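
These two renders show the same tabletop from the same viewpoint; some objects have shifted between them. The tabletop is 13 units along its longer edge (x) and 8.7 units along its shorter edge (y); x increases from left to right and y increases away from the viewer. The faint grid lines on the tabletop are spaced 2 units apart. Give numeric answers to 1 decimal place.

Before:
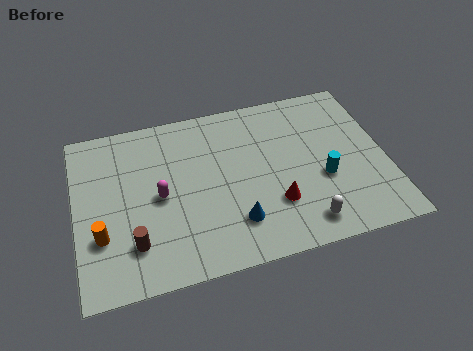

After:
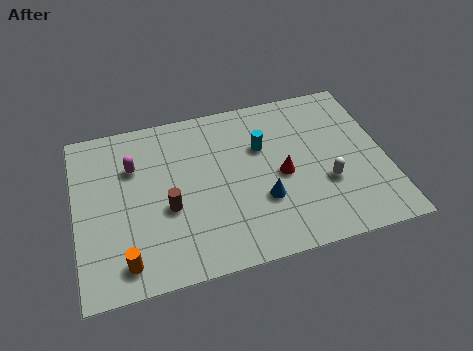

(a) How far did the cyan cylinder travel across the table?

3.3

The cyan cylinder was near (10.3, 3.4) before and (7.9, 5.7) after, so it travelled √(2.4² + 2.3²) ≈ 3.3 units.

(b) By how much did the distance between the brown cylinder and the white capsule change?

-0.4

Before: roughly 7.0 units apart; after: 6.6. That's 0.4 units closer together.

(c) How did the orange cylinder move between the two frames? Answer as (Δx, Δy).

(0.9, -1.5)

The orange cylinder was at about (1.0, 2.8) and moved to about (1.9, 1.3).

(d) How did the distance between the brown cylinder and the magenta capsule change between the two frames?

+0.4

They were about 2.4 units apart before and 2.8 after — 0.4 units further apart.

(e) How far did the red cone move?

1.5

The red cone moved from about (8.2, 2.6) to (8.6, 4.0), a distance of √(0.4² + 1.4²) ≈ 1.5.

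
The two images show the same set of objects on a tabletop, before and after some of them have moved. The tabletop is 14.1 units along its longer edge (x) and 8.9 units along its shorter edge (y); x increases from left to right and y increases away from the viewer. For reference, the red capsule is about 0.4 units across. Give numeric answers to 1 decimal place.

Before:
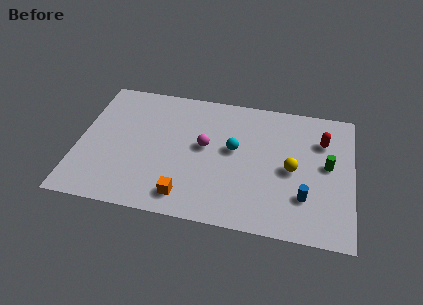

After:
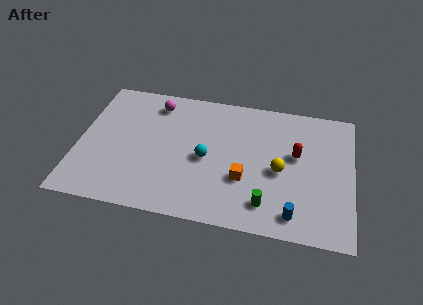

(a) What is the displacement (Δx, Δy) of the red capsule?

(-1.3, -1.2)

From the two frames, the red capsule sits at roughly (12.5, 6.4) before and (11.2, 5.2) after.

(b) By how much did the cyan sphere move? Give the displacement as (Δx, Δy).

(-1.4, -0.9)

The cyan sphere was at about (8.0, 5.0) and moved to about (6.6, 4.1).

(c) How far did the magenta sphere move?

3.7

The magenta sphere was near (6.5, 4.9) before and (3.8, 7.4) after, so it travelled √(2.7² + 2.5²) ≈ 3.7 units.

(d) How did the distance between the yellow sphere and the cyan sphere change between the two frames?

+0.7

They were about 3.1 units apart before and 3.8 after — 0.7 units further apart.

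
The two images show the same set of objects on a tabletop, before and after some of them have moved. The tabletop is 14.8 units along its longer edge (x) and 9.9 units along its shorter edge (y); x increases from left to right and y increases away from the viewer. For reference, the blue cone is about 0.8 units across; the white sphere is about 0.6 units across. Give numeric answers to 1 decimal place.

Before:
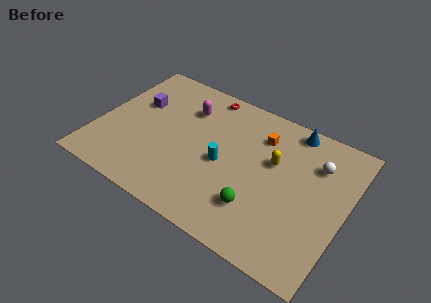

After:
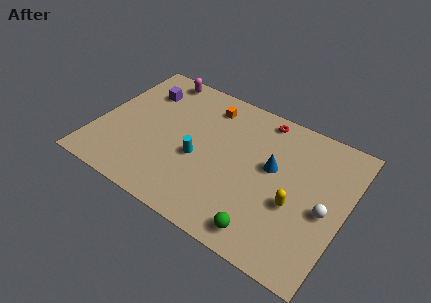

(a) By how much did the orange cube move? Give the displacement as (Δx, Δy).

(-3.3, 0.6)

From the two frames, the orange cube sits at roughly (9.4, 7.5) before and (6.1, 8.1) after.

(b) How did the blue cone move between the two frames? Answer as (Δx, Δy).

(-0.7, -3.2)

The blue cone was at about (11.1, 8.9) and moved to about (10.4, 5.7).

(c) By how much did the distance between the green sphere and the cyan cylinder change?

+2.2

Before: roughly 3.1 units apart; after: 5.3. That's 2.2 units further apart.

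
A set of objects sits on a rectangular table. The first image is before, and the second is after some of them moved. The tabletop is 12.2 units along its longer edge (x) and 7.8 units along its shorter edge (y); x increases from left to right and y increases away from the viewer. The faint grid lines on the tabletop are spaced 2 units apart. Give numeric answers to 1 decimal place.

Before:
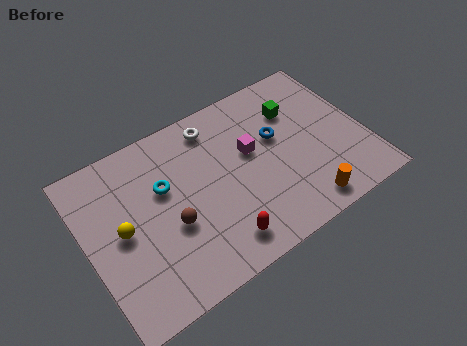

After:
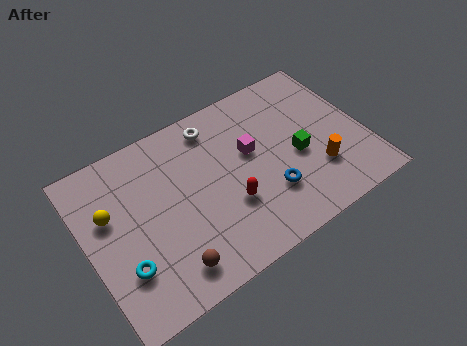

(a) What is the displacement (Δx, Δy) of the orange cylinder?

(0.9, 1.3)

From the two frames, the orange cylinder sits at roughly (9.0, 1.0) before and (9.9, 2.3) after.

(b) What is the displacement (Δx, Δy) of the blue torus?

(-0.8, -2.4)

The blue torus started near (8.5, 4.7) and ended near (7.7, 2.3).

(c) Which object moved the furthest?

the cyan torus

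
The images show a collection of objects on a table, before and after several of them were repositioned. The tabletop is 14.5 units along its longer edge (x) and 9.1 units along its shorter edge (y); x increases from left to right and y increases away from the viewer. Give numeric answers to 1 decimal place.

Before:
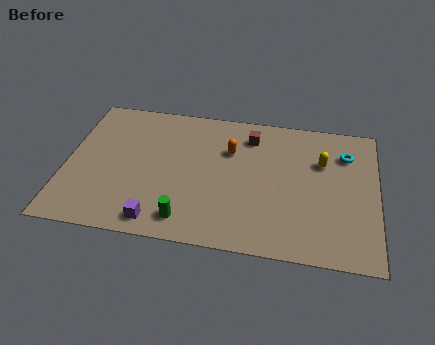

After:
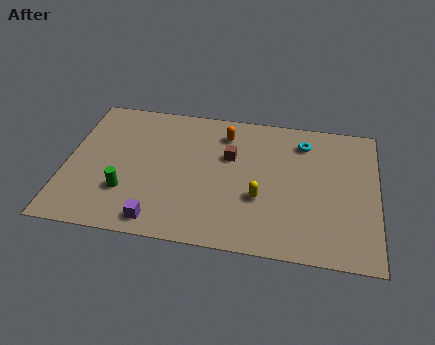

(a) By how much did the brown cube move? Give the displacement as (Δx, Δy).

(-0.9, -1.5)

The brown cube started near (8.5, 7.3) and ended near (7.6, 5.8).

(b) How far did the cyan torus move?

2.1

The cyan torus moved from about (13.0, 6.8) to (11.0, 7.3), a distance of √(2.0² + 0.5²) ≈ 2.1.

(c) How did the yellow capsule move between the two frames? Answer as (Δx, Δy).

(-2.8, -2.8)

The yellow capsule started near (11.9, 6.1) and ended near (9.1, 3.3).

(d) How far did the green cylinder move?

3.2

The green cylinder moved from about (5.8, 1.4) to (2.9, 2.7), a distance of √(2.9² + 1.3²) ≈ 3.2.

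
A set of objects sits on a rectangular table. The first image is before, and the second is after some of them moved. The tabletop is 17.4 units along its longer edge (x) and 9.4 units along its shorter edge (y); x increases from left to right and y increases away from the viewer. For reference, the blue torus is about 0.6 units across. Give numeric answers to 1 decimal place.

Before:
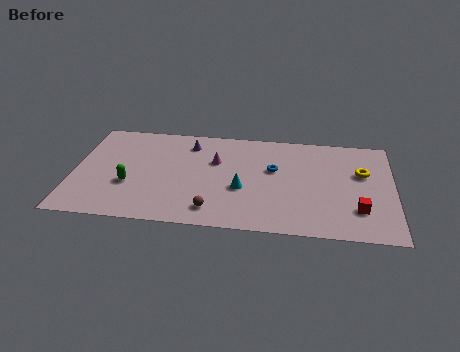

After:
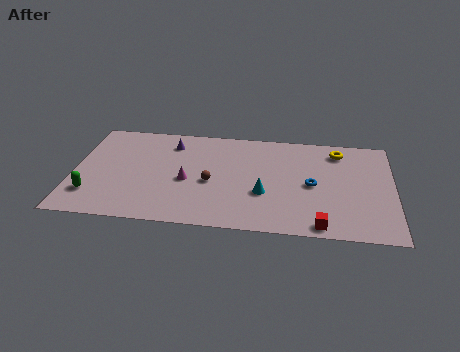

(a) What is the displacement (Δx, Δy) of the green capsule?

(-2.0, -1.1)

From the two frames, the green capsule sits at roughly (3.1, 3.4) before and (1.1, 2.3) after.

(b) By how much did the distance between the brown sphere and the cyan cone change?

+0.4

The distance was about 2.6 in the first image and 3.0 in the second, so they moved 0.4 units further apart.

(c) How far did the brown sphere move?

2.5

The brown sphere moved from about (7.7, 1.6) to (7.5, 4.1), a distance of √(0.2² + 2.5²) ≈ 2.5.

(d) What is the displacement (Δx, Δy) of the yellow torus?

(-1.3, 1.9)

The yellow torus was at about (15.7, 5.9) and moved to about (14.4, 7.8).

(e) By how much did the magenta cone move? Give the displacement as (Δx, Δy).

(-1.5, -2.0)

The magenta cone was at about (7.7, 6.1) and moved to about (6.2, 4.1).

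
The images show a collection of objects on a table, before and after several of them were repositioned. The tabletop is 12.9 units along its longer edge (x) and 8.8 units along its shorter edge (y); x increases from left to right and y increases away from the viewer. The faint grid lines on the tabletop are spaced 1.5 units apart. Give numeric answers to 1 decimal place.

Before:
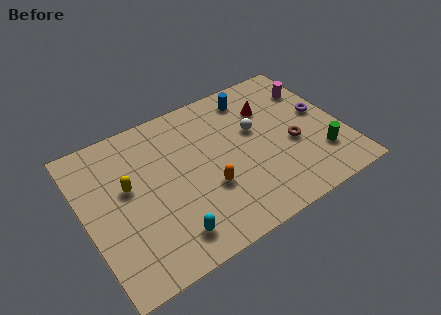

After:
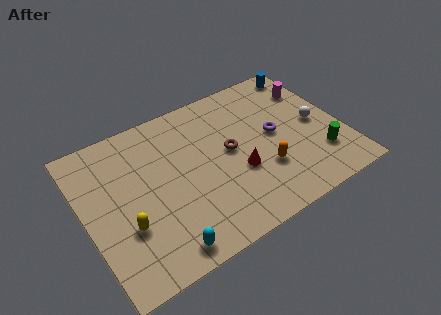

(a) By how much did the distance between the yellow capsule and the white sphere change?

+3.5

Before: roughly 6.5 units apart; after: 10.0. That's 3.5 units further apart.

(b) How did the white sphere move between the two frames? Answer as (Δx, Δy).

(3.0, -1.0)

The white sphere started near (8.7, 5.3) and ended near (11.7, 4.3).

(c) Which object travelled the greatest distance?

the red cone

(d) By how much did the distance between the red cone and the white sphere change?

+3.0

They were about 1.3 units apart before and 4.3 after — 3.0 units further apart.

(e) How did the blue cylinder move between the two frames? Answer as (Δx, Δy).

(3.0, 0.4)

The blue cylinder started near (8.9, 7.4) and ended near (11.9, 7.8).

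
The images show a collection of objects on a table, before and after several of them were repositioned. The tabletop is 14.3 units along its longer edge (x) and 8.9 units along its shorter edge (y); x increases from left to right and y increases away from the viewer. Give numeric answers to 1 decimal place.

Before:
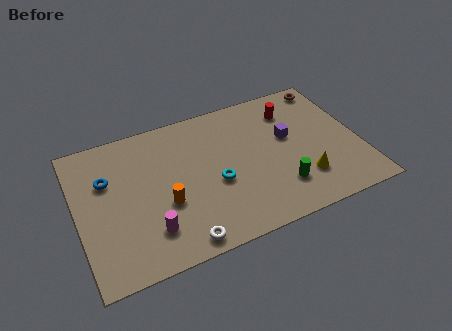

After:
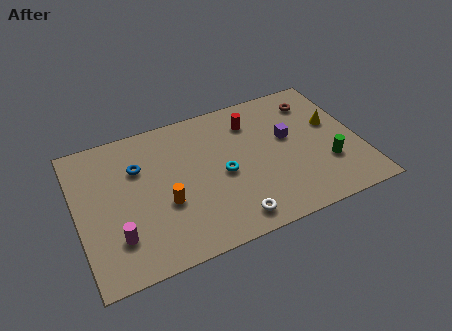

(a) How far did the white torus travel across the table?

2.6

From (4.8, 0.9) to (7.4, 1.2), the white torus covered √(2.6² + 0.3²) ≈ 2.6 units.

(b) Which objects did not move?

the orange cylinder and the purple cube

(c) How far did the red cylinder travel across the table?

2.1

The red cylinder was near (11.2, 6.9) before and (9.1, 6.9) after, so it travelled √(2.1² + 0.0²) ≈ 2.1 units.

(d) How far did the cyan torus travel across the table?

0.6

The cyan torus moved from about (6.9, 3.7) to (7.3, 4.1), a distance of √(0.4² + 0.4²) ≈ 0.6.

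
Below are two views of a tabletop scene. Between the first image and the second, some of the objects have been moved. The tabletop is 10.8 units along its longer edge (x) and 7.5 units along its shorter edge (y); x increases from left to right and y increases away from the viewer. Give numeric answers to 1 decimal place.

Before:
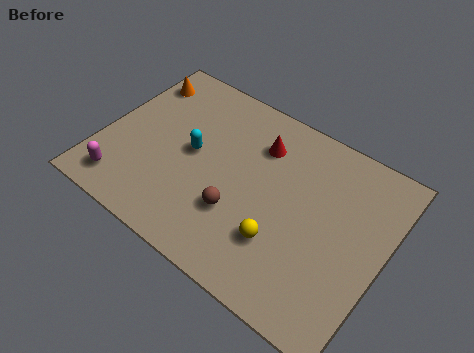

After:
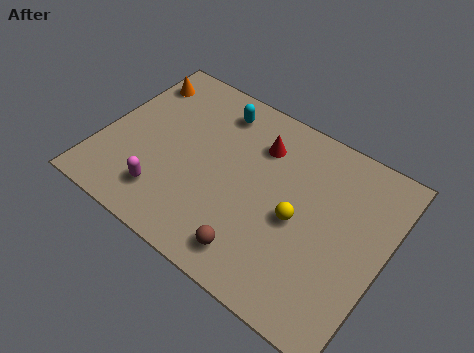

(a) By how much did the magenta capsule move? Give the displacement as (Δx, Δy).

(1.6, 0.4)

The magenta capsule started near (1.2, 1.2) and ended near (2.8, 1.6).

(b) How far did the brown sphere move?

1.5

The brown sphere moved from about (5.5, 2.4) to (6.4, 1.2), a distance of √(0.9² + 1.2²) ≈ 1.5.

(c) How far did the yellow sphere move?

1.3

From (7.2, 2.2) to (7.6, 3.4), the yellow sphere covered √(0.4² + 1.2²) ≈ 1.3 units.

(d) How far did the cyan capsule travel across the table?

2.4

The cyan capsule was near (3.4, 3.9) before and (3.9, 6.2) after, so it travelled √(0.5² + 2.3²) ≈ 2.4 units.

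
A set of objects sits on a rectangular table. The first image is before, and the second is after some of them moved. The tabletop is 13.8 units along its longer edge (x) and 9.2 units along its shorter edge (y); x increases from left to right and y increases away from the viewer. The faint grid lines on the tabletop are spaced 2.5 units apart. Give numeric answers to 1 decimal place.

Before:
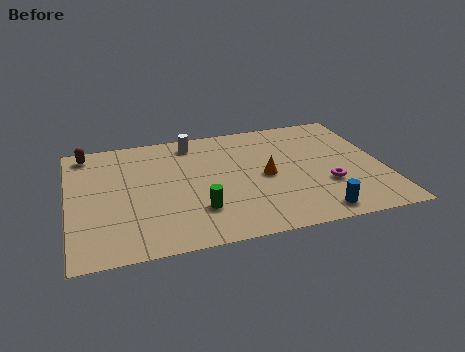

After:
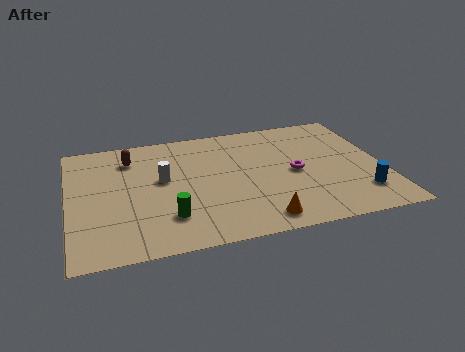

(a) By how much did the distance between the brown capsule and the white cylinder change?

-2.3

Before: roughly 4.7 units apart; after: 2.4. That's 2.3 units closer together.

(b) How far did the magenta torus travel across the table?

1.8

The magenta torus was near (11.2, 3.1) before and (9.9, 4.4) after, so it travelled √(1.3² + 1.3²) ≈ 1.8 units.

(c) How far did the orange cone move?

3.2

The orange cone moved from about (8.6, 4.4) to (8.1, 1.2), a distance of √(0.5² + 3.2²) ≈ 3.2.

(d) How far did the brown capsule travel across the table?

2.1

The brown capsule moved from about (0.9, 8.1) to (2.8, 7.2), a distance of √(1.9² + 0.9²) ≈ 2.1.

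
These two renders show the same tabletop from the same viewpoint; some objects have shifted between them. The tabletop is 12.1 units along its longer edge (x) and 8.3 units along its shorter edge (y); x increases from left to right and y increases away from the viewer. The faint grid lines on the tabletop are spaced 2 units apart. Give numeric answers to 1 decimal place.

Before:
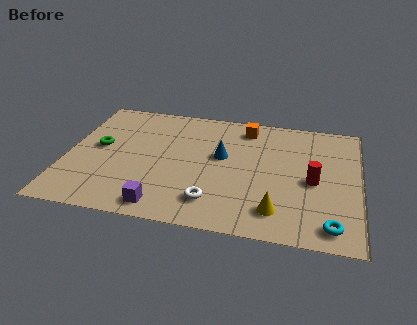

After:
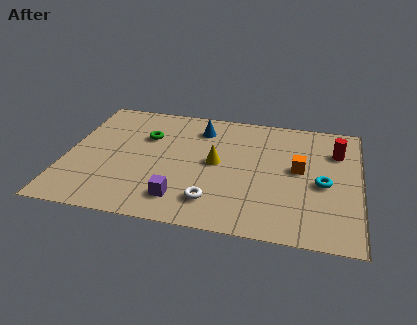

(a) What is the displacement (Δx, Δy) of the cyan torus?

(-0.4, 2.6)

The cyan torus started near (11.0, 1.1) and ended near (10.6, 3.7).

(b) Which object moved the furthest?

the yellow cone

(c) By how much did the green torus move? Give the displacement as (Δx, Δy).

(1.9, 1.1)

From the two frames, the green torus sits at roughly (1.3, 4.5) before and (3.2, 5.6) after.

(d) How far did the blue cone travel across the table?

2.1

From (6.4, 4.8) to (5.4, 6.6), the blue cone covered √(1.0² + 1.8²) ≈ 2.1 units.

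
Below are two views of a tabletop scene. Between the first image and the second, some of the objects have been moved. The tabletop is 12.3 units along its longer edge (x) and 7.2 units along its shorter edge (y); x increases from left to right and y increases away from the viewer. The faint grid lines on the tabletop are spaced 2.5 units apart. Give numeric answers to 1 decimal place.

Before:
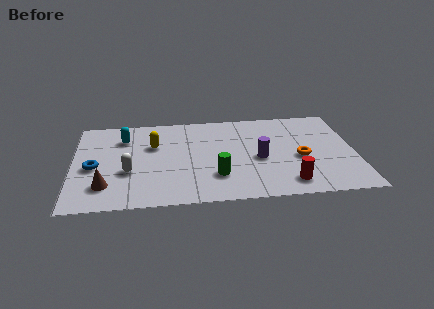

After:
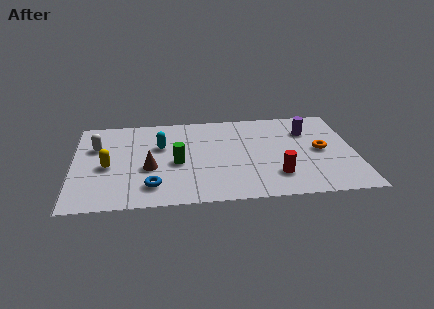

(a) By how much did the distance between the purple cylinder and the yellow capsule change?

+4.2

They were about 4.8 units apart before and 9.0 after — 4.2 units further apart.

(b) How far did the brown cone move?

2.2

From (1.4, 1.7) to (3.3, 2.9), the brown cone covered √(1.9² + 1.2²) ≈ 2.2 units.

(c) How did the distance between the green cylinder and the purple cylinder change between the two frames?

+3.9

The distance was about 2.2 in the first image and 6.1 in the second, so they moved 3.9 units further apart.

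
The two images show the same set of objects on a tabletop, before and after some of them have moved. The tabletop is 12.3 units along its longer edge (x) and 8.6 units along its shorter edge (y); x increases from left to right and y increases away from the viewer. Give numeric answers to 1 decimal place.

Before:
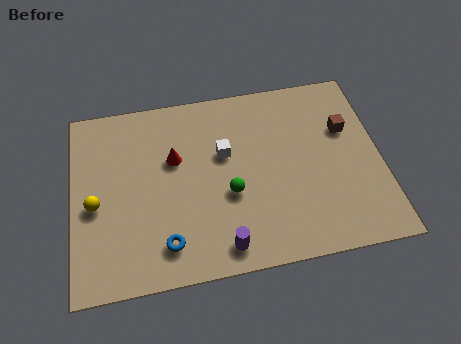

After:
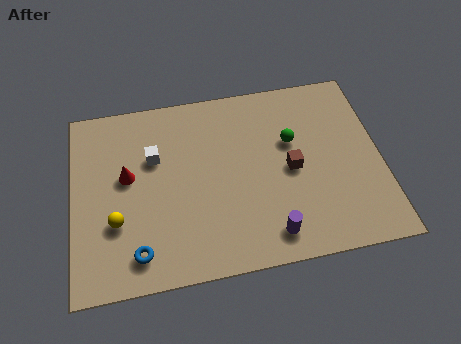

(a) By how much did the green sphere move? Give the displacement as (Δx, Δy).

(2.6, 2.0)

The green sphere was at about (6.2, 3.4) and moved to about (8.8, 5.4).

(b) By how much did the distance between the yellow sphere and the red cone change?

-1.5

Before: roughly 3.6 units apart; after: 2.1. That's 1.5 units closer together.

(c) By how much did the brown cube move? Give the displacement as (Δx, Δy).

(-2.3, -1.5)

The brown cube started near (11.0, 5.6) and ended near (8.7, 4.1).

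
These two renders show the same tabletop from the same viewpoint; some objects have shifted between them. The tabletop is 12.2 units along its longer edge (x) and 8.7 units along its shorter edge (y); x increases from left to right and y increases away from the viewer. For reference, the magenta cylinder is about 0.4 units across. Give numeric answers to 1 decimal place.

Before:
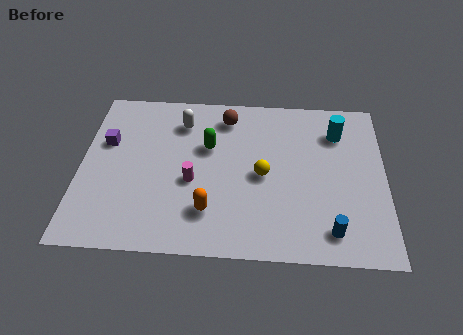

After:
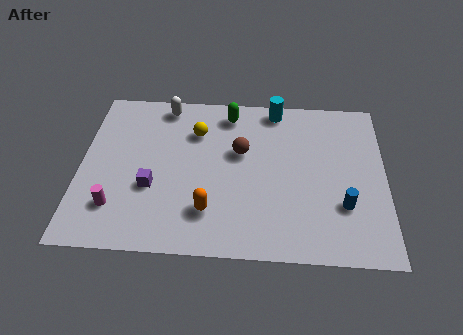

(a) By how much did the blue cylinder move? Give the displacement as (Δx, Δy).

(0.5, 1.3)

From the two frames, the blue cylinder sits at roughly (10.0, 1.4) before and (10.5, 2.7) after.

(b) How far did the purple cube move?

3.0

From (1.0, 5.5) to (2.9, 3.2), the purple cube covered √(1.9² + 2.3²) ≈ 3.0 units.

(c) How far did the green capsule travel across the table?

2.1

The green capsule moved from about (5.1, 5.5) to (5.9, 7.4), a distance of √(0.8² + 1.9²) ≈ 2.1.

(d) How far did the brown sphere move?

2.0

The brown sphere was near (5.8, 7.2) before and (6.4, 5.3) after, so it travelled √(0.6² + 1.9²) ≈ 2.0 units.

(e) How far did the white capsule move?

1.1

The white capsule moved from about (4.0, 6.8) to (3.3, 7.7), a distance of √(0.7² + 0.9²) ≈ 1.1.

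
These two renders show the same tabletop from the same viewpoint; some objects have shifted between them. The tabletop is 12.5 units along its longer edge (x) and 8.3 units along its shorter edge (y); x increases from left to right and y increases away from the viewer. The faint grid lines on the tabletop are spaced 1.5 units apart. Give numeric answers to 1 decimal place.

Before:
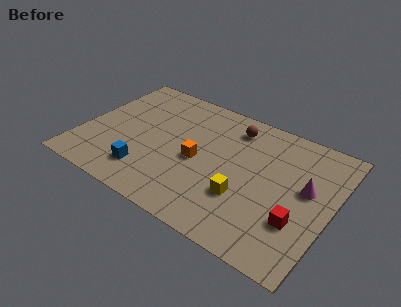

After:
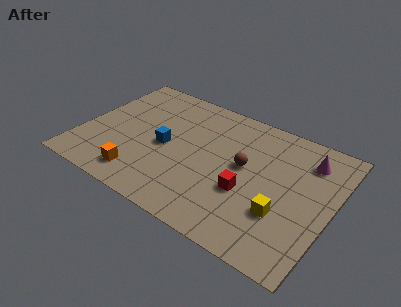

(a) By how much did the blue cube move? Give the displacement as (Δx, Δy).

(0.6, 2.1)

The blue cube started near (3.6, 1.8) and ended near (4.2, 3.9).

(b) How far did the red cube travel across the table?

2.6

From (11.1, 2.6) to (8.5, 3.1), the red cube covered √(2.6² + 0.5²) ≈ 2.6 units.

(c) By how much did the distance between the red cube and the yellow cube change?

-0.9

Before: roughly 2.7 units apart; after: 1.8. That's 0.9 units closer together.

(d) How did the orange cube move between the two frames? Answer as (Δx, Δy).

(-2.5, -2.4)

The orange cube started near (5.9, 3.8) and ended near (3.4, 1.4).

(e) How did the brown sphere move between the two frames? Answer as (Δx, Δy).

(0.9, -2.2)

The brown sphere started near (7.2, 6.8) and ended near (8.1, 4.6).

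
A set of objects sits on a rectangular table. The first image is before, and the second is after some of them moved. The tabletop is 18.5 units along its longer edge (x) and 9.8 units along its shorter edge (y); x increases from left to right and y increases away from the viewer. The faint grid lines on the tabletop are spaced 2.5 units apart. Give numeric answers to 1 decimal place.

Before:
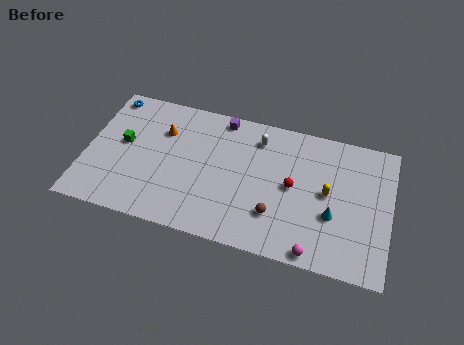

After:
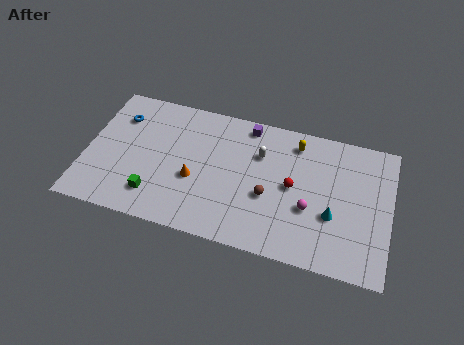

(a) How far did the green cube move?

4.0

The green cube moved from about (2.2, 5.4) to (4.4, 2.1), a distance of √(2.2² + 3.3²) ≈ 4.0.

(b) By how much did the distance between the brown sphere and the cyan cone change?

+0.4

The distance was about 3.5 in the first image and 3.9 in the second, so they moved 0.4 units further apart.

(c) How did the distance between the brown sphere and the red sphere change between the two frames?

-0.7

The distance was about 2.5 in the first image and 1.8 in the second, so they moved 0.7 units closer together.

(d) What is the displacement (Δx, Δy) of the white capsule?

(0.2, -1.1)

The white capsule started near (10.3, 7.9) and ended near (10.5, 6.8).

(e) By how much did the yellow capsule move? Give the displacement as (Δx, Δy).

(-2.1, 3.1)

From the two frames, the yellow capsule sits at roughly (14.7, 5.1) before and (12.6, 8.2) after.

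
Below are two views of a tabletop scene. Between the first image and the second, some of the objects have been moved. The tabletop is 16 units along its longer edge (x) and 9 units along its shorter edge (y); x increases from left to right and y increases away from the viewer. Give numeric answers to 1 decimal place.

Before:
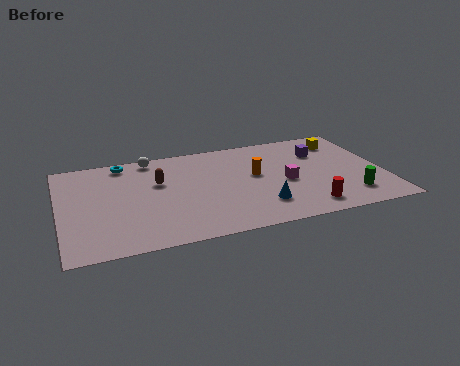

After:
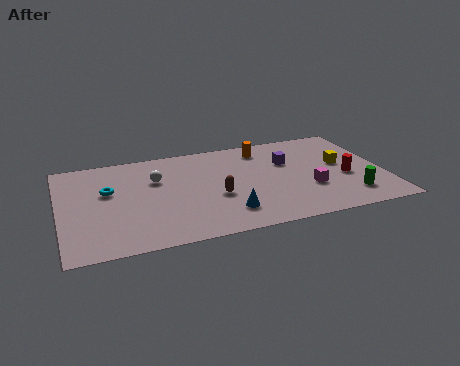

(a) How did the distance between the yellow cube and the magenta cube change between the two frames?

-1.9

They were about 4.5 units apart before and 2.6 after — 1.9 units closer together.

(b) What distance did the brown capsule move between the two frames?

3.4

The brown capsule was near (4.9, 5.7) before and (7.6, 3.6) after, so it travelled √(2.7² + 2.1²) ≈ 3.4 units.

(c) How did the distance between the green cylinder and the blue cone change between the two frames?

+1.7

Before: roughly 4.4 units apart; after: 6.1. That's 1.7 units further apart.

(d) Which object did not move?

the green cylinder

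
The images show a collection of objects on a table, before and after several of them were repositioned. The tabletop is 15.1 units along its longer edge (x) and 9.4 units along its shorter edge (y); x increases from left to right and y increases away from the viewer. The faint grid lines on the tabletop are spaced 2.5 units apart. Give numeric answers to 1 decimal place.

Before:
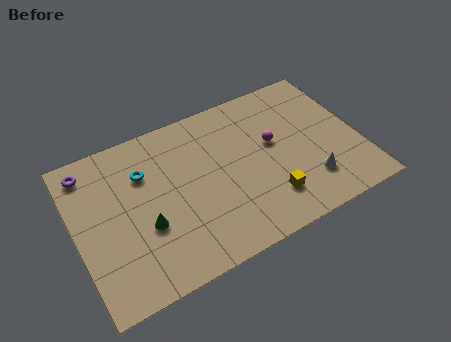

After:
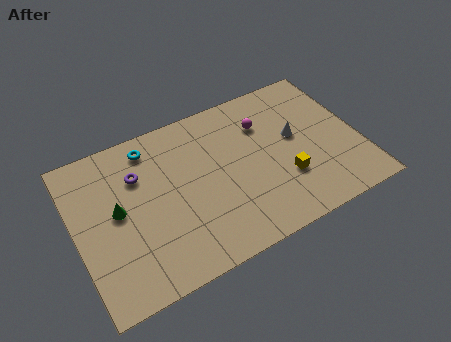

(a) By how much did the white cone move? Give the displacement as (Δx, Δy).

(-0.3, 3.0)

From the two frames, the white cone sits at roughly (12.1, 2.3) before and (11.8, 5.3) after.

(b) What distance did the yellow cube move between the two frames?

1.3

From (9.9, 2.2) to (10.9, 3.0), the yellow cube covered √(1.0² + 0.8²) ≈ 1.3 units.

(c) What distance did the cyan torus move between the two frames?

1.5

The cyan torus moved from about (3.8, 6.6) to (4.3, 8.0), a distance of √(0.5² + 1.4²) ≈ 1.5.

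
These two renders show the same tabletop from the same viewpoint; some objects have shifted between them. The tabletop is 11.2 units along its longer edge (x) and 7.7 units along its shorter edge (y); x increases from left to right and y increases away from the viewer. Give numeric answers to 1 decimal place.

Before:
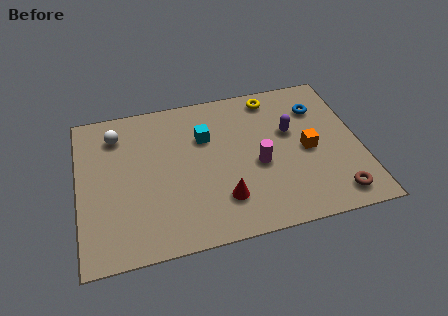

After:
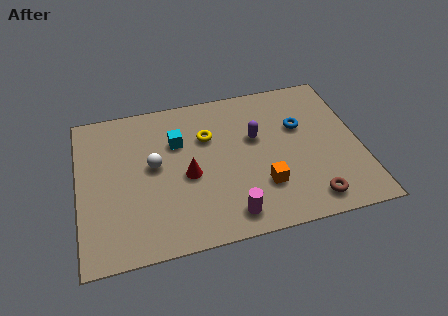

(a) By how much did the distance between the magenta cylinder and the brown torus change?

-0.4

The distance was about 3.6 in the first image and 3.2 in the second, so they moved 0.4 units closer together.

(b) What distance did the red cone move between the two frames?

2.0

The red cone moved from about (5.6, 1.9) to (4.3, 3.4), a distance of √(1.3² + 1.5²) ≈ 2.0.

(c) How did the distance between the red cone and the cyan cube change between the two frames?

-1.5

They were about 3.3 units apart before and 1.8 after — 1.5 units closer together.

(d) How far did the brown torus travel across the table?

1.0

The brown torus moved from about (10.0, 1.1) to (9.0, 1.1), a distance of √(1.0² + 0.0²) ≈ 1.0.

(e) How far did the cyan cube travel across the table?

1.1

The cyan cube moved from about (5.1, 5.2) to (4.0, 5.2), a distance of √(1.1² + 0.0²) ≈ 1.1.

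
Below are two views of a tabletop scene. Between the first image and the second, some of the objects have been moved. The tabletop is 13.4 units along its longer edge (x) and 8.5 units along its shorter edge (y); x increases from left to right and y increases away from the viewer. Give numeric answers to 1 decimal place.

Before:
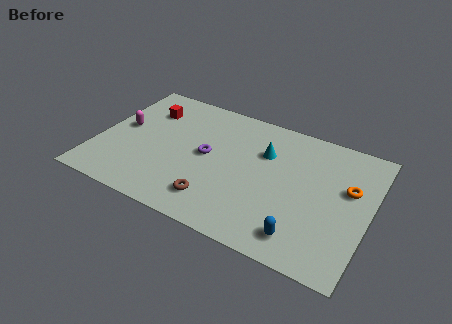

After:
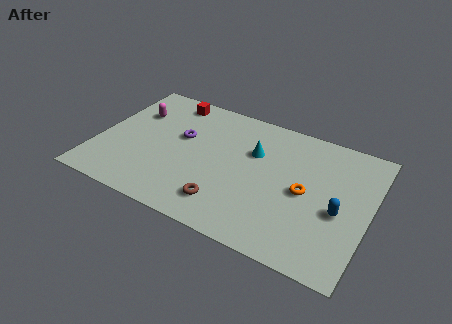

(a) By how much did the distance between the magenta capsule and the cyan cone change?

-1.0

They were about 7.1 units apart before and 6.1 after — 1.0 units closer together.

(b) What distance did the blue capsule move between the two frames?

2.7

The blue capsule moved from about (10.5, 1.4) to (12.0, 3.6), a distance of √(1.5² + 2.2²) ≈ 2.7.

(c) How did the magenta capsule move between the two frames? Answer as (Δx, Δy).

(0.4, 1.3)

The magenta capsule was at about (1.1, 4.6) and moved to about (1.5, 5.9).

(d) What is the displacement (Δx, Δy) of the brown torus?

(0.5, 0.0)

The brown torus started near (6.2, 1.7) and ended near (6.7, 1.7).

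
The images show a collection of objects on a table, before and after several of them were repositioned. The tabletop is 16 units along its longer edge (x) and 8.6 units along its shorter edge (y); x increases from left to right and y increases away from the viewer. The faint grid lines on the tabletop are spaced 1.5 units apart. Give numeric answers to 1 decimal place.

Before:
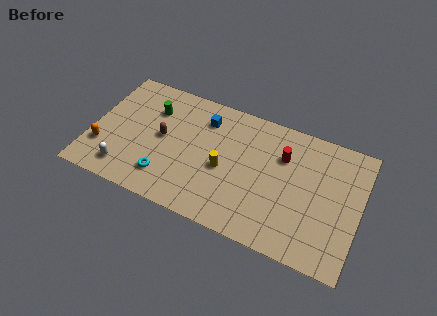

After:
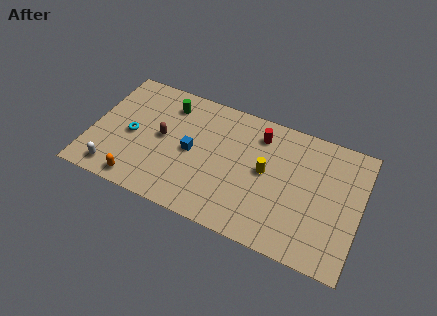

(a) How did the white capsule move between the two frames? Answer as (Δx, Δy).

(-0.6, -0.3)

The white capsule was at about (2.3, 1.5) and moved to about (1.7, 1.2).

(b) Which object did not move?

the brown capsule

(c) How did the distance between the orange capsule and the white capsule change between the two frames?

-0.3

Before: roughly 1.8 units apart; after: 1.5. That's 0.3 units closer together.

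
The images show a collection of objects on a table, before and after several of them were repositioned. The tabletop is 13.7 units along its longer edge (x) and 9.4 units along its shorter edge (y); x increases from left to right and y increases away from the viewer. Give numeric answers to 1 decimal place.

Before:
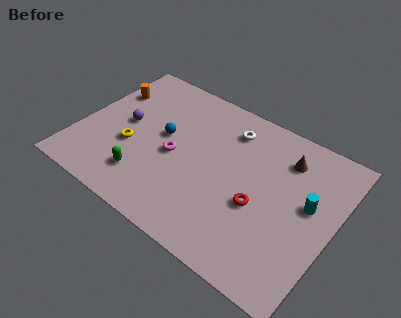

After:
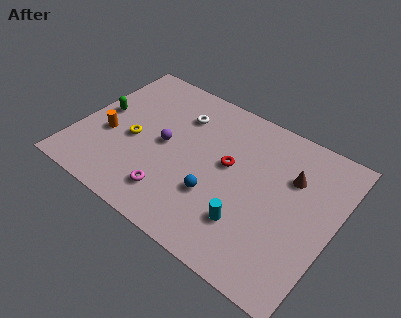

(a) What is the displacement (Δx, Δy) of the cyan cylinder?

(-2.7, -2.8)

From the two frames, the cyan cylinder sits at roughly (12.3, 5.3) before and (9.6, 2.5) after.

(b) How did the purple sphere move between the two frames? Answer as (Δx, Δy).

(2.3, -0.2)

The purple sphere was at about (2.3, 4.9) and moved to about (4.6, 4.7).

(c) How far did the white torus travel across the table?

2.6

The white torus was near (7.6, 7.5) before and (5.0, 7.0) after, so it travelled √(2.6² + 0.5²) ≈ 2.6 units.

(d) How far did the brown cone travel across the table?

1.0

The brown cone moved from about (10.7, 7.3) to (11.2, 6.4), a distance of √(0.5² + 0.9²) ≈ 1.0.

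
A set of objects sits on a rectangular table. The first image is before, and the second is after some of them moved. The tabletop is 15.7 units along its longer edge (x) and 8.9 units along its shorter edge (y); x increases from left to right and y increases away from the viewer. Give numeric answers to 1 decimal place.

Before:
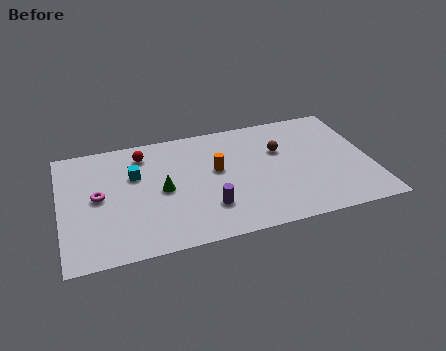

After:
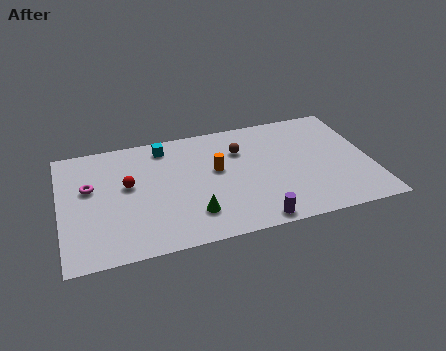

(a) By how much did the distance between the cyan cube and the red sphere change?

+1.6

They were about 1.6 units apart before and 3.2 after — 1.6 units further apart.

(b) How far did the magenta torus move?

0.9

The magenta torus was near (1.9, 4.6) before and (1.5, 5.4) after, so it travelled √(0.4² + 0.8²) ≈ 0.9 units.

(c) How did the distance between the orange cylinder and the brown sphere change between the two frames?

-1.6

The distance was about 3.4 in the first image and 1.8 in the second, so they moved 1.6 units closer together.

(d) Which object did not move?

the orange cylinder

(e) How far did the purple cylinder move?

2.7

From (7.3, 2.4) to (9.5, 0.8), the purple cylinder covered √(2.2² + 1.6²) ≈ 2.7 units.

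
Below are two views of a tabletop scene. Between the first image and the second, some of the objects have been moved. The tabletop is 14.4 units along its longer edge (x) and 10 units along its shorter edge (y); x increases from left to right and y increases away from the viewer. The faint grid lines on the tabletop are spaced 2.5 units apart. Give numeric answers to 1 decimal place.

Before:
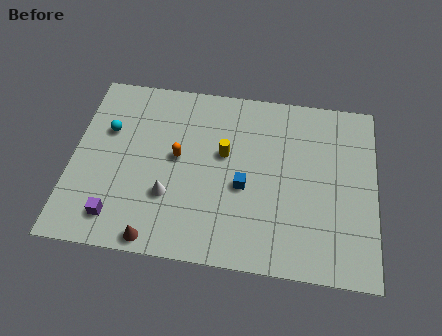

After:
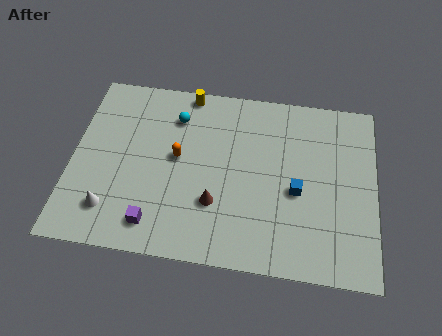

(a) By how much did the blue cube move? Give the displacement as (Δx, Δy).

(2.5, 0.1)

The blue cube was at about (8.2, 4.2) and moved to about (10.7, 4.3).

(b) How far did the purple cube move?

1.8

The purple cube was near (2.3, 1.7) before and (4.1, 1.6) after, so it travelled √(1.8² + 0.1²) ≈ 1.8 units.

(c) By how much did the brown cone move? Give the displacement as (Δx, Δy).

(2.7, 2.3)

The brown cone was at about (4.2, 0.8) and moved to about (6.9, 3.1).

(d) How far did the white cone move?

2.9

The white cone moved from about (4.7, 3.2) to (2.0, 2.1), a distance of √(2.7² + 1.1²) ≈ 2.9.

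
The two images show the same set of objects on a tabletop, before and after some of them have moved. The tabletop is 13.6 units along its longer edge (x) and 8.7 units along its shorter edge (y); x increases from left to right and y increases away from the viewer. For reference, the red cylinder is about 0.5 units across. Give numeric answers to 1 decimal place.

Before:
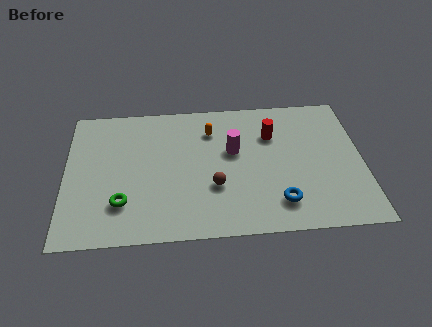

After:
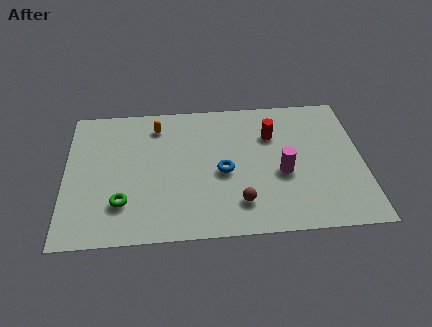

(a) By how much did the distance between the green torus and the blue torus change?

-2.2

Before: roughly 7.1 units apart; after: 4.9. That's 2.2 units closer together.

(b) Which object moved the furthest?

the blue torus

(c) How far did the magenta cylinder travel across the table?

2.7

The magenta cylinder moved from about (7.7, 5.2) to (9.9, 3.6), a distance of √(2.2² + 1.6²) ≈ 2.7.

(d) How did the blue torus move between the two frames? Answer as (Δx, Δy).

(-2.5, 2.1)

The blue torus started near (9.7, 1.8) and ended near (7.2, 3.9).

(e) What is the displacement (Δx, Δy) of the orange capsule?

(-2.5, 0.5)

From the two frames, the orange capsule sits at roughly (6.7, 6.6) before and (4.2, 7.1) after.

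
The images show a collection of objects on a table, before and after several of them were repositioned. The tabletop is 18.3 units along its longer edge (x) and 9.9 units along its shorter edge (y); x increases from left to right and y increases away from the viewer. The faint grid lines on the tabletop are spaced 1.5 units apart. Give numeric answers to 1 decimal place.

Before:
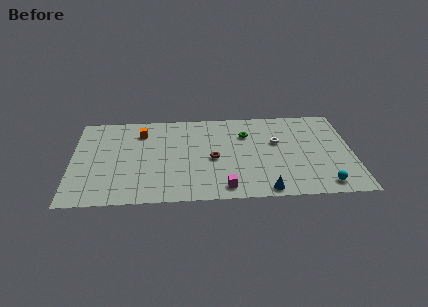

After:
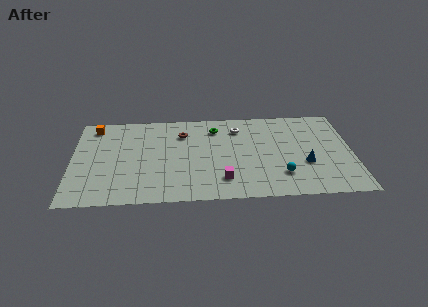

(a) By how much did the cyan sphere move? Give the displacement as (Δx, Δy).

(-2.7, 1.2)

From the two frames, the cyan sphere sits at roughly (16.3, 1.3) before and (13.6, 2.5) after.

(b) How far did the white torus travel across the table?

3.0

The white torus was near (13.4, 6.1) before and (10.9, 7.8) after, so it travelled √(2.5² + 1.7²) ≈ 3.0 units.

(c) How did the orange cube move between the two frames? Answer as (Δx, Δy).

(-3.1, 0.8)

From the two frames, the orange cube sits at roughly (4.5, 7.7) before and (1.4, 8.5) after.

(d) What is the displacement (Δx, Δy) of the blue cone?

(2.7, 2.7)

From the two frames, the blue cone sits at roughly (12.5, 0.9) before and (15.2, 3.6) after.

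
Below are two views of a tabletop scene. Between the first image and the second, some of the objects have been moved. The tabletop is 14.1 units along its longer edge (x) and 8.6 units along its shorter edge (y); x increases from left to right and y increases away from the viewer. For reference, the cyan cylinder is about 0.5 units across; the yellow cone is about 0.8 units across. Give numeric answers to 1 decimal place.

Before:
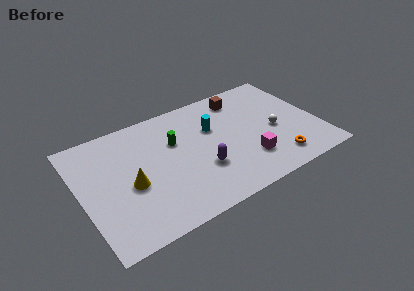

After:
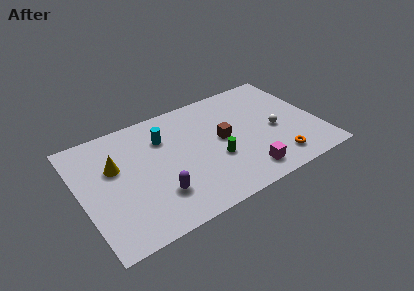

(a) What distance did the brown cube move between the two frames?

3.1

From (10.0, 7.2) to (8.4, 4.5), the brown cube covered √(1.6² + 2.7²) ≈ 3.1 units.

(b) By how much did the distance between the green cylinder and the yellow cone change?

+2.6

The distance was about 3.5 in the first image and 6.1 in the second, so they moved 2.6 units further apart.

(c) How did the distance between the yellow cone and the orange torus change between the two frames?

+1.2

The distance was about 8.7 in the first image and 9.9 in the second, so they moved 1.2 units further apart.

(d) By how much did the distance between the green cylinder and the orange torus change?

-3.1

They were about 6.9 units apart before and 3.8 after — 3.1 units closer together.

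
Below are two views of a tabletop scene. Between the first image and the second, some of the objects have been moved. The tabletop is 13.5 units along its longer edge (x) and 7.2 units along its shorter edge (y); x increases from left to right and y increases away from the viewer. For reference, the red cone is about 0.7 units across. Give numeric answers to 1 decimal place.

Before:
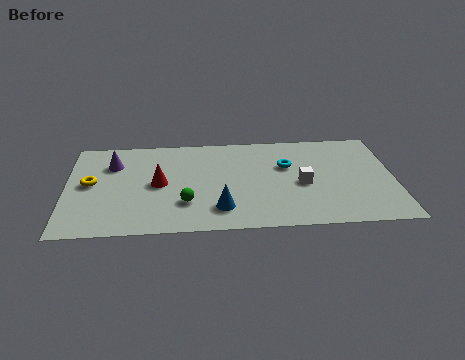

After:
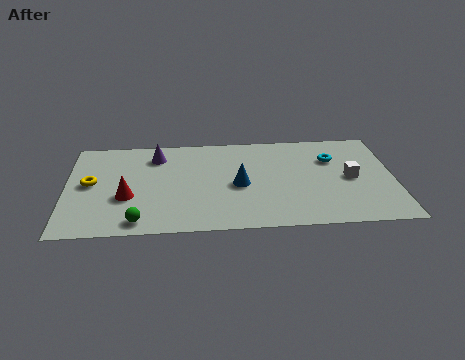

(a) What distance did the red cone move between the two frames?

1.6

The red cone moved from about (3.8, 3.6) to (2.5, 2.7), a distance of √(1.3² + 0.9²) ≈ 1.6.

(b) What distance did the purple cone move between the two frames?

1.9

From (1.9, 5.2) to (3.7, 5.7), the purple cone covered √(1.8² + 0.5²) ≈ 1.9 units.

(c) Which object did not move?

the yellow torus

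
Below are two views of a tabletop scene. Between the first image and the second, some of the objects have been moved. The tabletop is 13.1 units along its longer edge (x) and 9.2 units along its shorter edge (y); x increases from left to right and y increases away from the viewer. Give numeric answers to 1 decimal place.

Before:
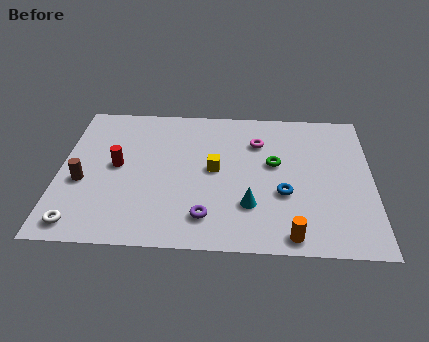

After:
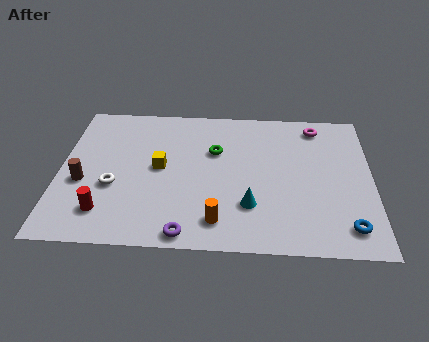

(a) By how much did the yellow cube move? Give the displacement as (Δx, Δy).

(-2.3, 0.0)

From the two frames, the yellow cube sits at roughly (6.5, 4.8) before and (4.2, 4.8) after.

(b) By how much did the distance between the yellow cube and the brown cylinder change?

-2.2

The distance was about 5.6 in the first image and 3.4 in the second, so they moved 2.2 units closer together.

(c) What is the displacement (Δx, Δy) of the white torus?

(1.3, 2.4)

The white torus started near (1.0, 1.1) and ended near (2.3, 3.5).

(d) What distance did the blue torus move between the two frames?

3.2

From (9.4, 3.4) to (12.0, 1.5), the blue torus covered √(2.6² + 1.9²) ≈ 3.2 units.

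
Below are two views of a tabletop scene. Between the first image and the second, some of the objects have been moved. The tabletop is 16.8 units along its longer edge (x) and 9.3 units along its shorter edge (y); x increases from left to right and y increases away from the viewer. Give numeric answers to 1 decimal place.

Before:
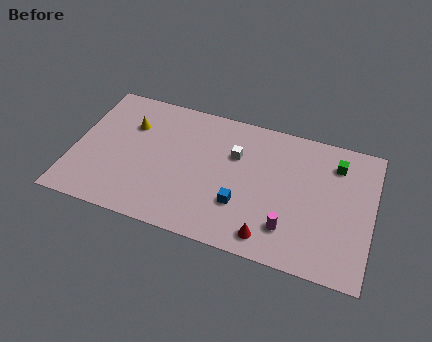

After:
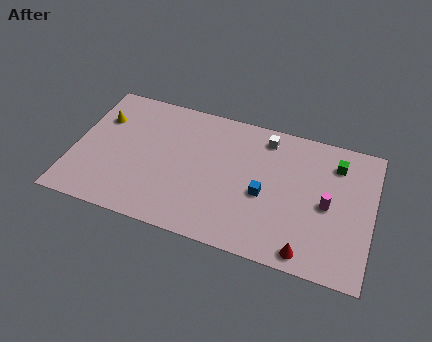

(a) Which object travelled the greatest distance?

the magenta cylinder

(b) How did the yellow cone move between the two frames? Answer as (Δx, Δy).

(-1.7, 0.0)

From the two frames, the yellow cone sits at roughly (3.0, 6.5) before and (1.3, 6.5) after.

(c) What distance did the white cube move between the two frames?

2.3

The white cube was near (9.0, 6.2) before and (10.6, 7.9) after, so it travelled √(1.6² + 1.7²) ≈ 2.3 units.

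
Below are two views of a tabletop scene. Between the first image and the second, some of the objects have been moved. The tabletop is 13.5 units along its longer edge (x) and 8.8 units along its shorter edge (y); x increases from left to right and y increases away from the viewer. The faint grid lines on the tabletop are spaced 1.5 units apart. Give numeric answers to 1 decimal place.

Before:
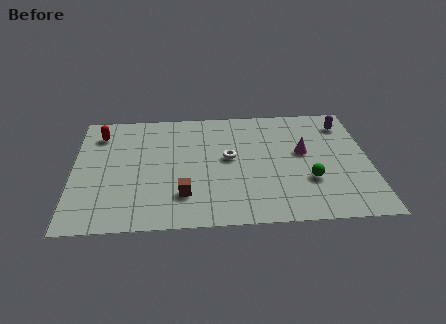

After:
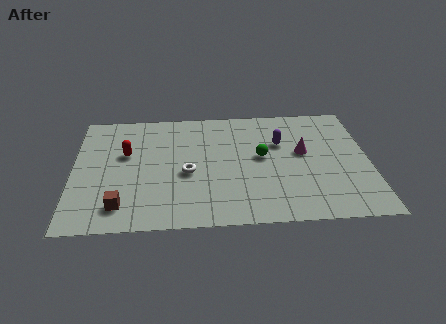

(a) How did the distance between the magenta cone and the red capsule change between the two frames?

-1.4

They were about 9.5 units apart before and 8.1 after — 1.4 units closer together.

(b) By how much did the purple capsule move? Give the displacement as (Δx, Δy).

(-3.0, -1.3)

The purple capsule was at about (12.5, 7.1) and moved to about (9.5, 5.8).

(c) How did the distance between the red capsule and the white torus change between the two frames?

-3.1

The distance was about 6.3 in the first image and 3.2 in the second, so they moved 3.1 units closer together.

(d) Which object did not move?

the magenta cone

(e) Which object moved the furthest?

the purple capsule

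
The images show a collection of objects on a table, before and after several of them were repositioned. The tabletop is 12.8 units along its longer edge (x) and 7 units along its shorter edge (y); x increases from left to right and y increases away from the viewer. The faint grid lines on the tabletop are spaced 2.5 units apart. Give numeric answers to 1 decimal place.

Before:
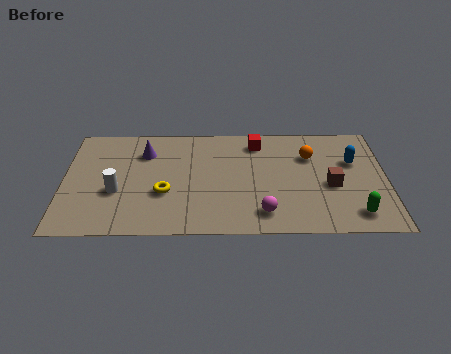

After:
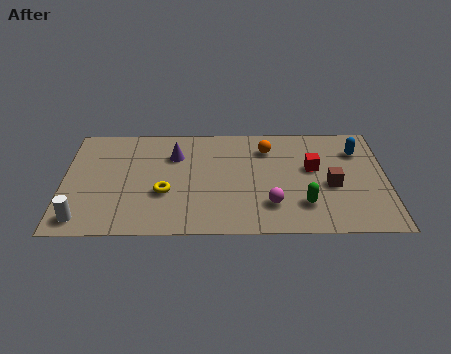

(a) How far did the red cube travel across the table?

2.8

The red cube moved from about (7.7, 5.8) to (9.9, 4.1), a distance of √(2.2² + 1.7²) ≈ 2.8.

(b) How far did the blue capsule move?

0.7

The blue capsule was near (11.5, 4.5) before and (11.7, 5.2) after, so it travelled √(0.2² + 0.7²) ≈ 0.7 units.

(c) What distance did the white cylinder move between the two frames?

2.1

The white cylinder moved from about (2.1, 2.7) to (0.8, 1.0), a distance of √(1.3² + 1.7²) ≈ 2.1.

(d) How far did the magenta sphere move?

0.6

The magenta sphere moved from about (7.9, 1.3) to (8.2, 1.8), a distance of √(0.3² + 0.5²) ≈ 0.6.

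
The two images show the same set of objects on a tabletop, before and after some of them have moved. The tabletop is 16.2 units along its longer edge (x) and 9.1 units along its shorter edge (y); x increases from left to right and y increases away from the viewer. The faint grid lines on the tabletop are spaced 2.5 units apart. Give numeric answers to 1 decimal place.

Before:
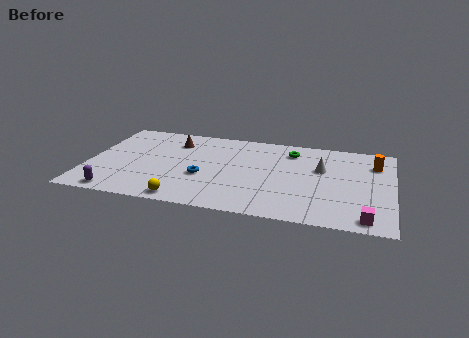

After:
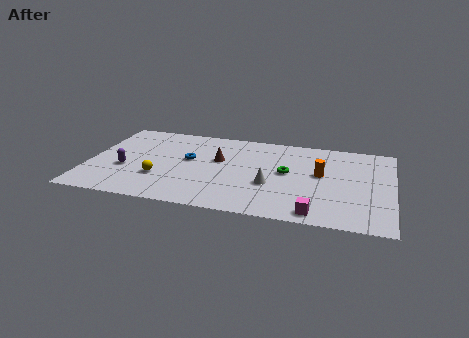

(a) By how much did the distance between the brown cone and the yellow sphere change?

-2.2

Before: roughly 6.2 units apart; after: 4.0. That's 2.2 units closer together.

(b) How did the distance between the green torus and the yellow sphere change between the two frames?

-1.3

Before: roughly 8.3 units apart; after: 7.0. That's 1.3 units closer together.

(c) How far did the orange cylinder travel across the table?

3.3

The orange cylinder was near (15.2, 6.8) before and (12.4, 5.1) after, so it travelled √(2.8² + 1.7²) ≈ 3.3 units.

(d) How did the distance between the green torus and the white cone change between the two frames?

-0.6

They were about 2.3 units apart before and 1.7 after — 0.6 units closer together.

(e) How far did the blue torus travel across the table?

1.9

The blue torus moved from about (6.2, 3.5) to (5.3, 5.2), a distance of √(0.9² + 1.7²) ≈ 1.9.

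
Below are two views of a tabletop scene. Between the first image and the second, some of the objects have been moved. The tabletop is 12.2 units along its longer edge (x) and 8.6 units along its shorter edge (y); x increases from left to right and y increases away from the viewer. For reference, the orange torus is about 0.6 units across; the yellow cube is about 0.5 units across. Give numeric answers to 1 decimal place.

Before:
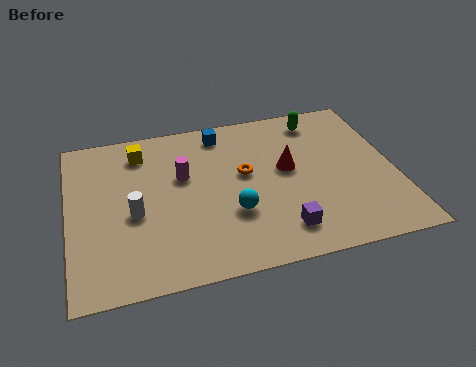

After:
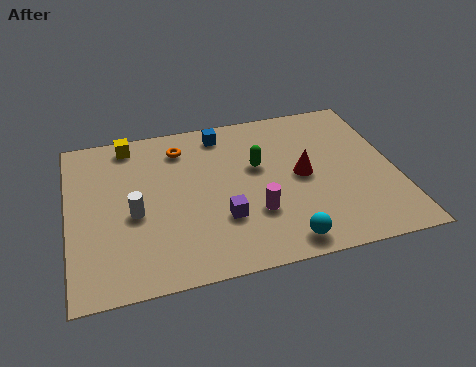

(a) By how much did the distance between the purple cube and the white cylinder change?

-2.3

They were about 5.7 units apart before and 3.4 after — 2.3 units closer together.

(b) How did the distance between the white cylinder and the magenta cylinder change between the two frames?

+2.0

They were about 2.5 units apart before and 4.5 after — 2.0 units further apart.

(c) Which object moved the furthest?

the magenta cylinder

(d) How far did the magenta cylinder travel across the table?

3.6

The magenta cylinder moved from about (4.3, 5.3) to (6.8, 2.7), a distance of √(2.5² + 2.6²) ≈ 3.6.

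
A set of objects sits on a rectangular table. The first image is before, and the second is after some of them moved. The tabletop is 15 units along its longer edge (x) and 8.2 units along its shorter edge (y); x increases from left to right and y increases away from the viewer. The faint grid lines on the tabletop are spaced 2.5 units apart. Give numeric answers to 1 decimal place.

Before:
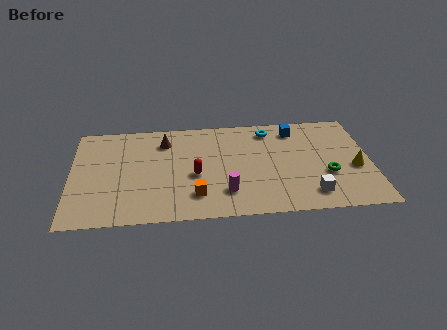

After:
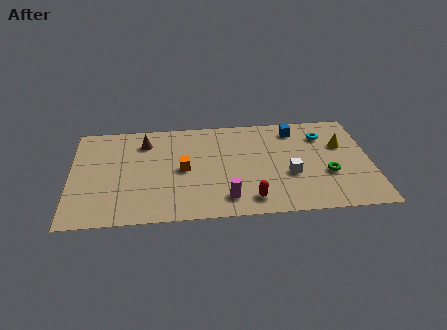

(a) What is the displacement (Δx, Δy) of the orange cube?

(-0.6, 2.1)

From the two frames, the orange cube sits at roughly (6.2, 1.9) before and (5.6, 4.0) after.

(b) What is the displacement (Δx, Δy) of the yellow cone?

(-0.6, 1.9)

The yellow cone started near (14.2, 3.4) and ended near (13.6, 5.3).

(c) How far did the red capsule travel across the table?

3.5

From (6.2, 3.5) to (8.9, 1.3), the red capsule covered √(2.7² + 2.2²) ≈ 3.5 units.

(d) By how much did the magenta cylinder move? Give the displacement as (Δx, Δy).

(0.0, -0.5)

The magenta cylinder was at about (7.7, 2.0) and moved to about (7.7, 1.5).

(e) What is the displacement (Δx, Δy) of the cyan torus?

(2.7, -0.7)

The cyan torus started near (10.0, 6.9) and ended near (12.7, 6.2).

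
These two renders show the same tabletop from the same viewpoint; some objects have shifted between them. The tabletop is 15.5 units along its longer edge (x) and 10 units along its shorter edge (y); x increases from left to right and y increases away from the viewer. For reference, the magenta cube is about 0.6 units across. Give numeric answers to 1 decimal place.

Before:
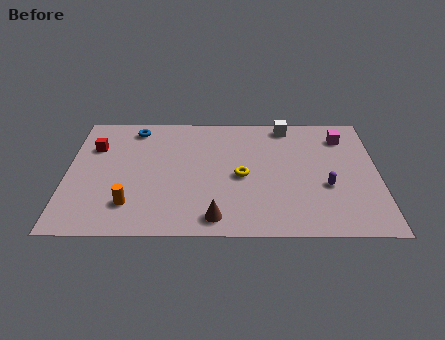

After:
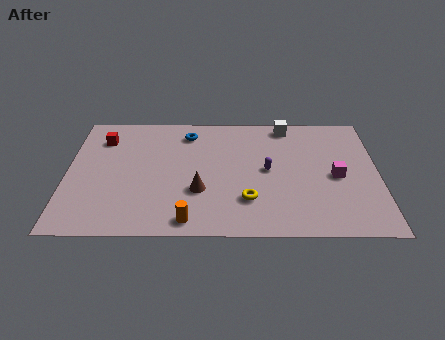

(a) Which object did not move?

the white cube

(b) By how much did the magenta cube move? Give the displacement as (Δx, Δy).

(-0.4, -3.3)

From the two frames, the magenta cube sits at roughly (13.8, 7.9) before and (13.4, 4.6) after.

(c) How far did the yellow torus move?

1.9

The yellow torus moved from about (8.7, 4.6) to (9.0, 2.7), a distance of √(0.3² + 1.9²) ≈ 1.9.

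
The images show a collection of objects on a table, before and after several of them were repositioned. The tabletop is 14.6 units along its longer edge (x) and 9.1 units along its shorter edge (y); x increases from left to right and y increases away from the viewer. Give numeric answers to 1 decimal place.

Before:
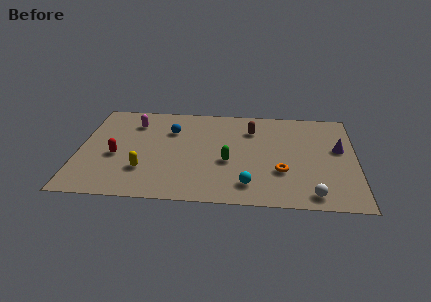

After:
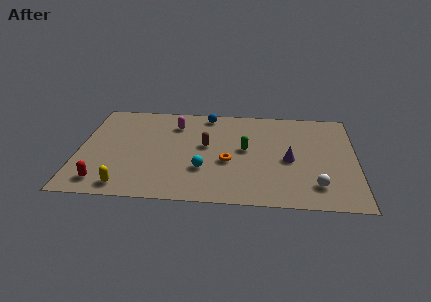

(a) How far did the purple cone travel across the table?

2.9

From (13.7, 5.3) to (11.1, 4.1), the purple cone covered √(2.6² + 1.2²) ≈ 2.9 units.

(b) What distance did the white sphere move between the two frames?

0.8

The white sphere was near (12.3, 1.1) before and (12.5, 1.9) after, so it travelled √(0.2² + 0.8²) ≈ 0.8 units.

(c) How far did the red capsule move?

2.5

The red capsule moved from about (2.0, 3.8) to (1.4, 1.4), a distance of √(0.6² + 2.4²) ≈ 2.5.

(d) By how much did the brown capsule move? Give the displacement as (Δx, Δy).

(-2.4, -1.7)

The brown capsule started near (9.1, 6.8) and ended near (6.7, 5.1).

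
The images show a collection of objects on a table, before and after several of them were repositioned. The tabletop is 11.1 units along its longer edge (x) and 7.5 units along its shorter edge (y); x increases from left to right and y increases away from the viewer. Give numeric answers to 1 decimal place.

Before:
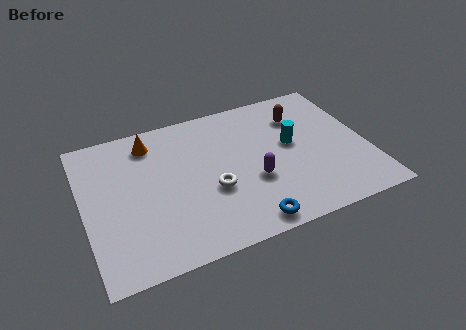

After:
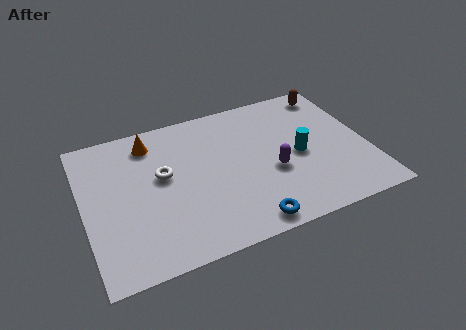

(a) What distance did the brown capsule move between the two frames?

1.7

The brown capsule moved from about (8.7, 5.6) to (10.1, 6.5), a distance of √(1.4² + 0.9²) ≈ 1.7.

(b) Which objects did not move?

the orange cone and the blue torus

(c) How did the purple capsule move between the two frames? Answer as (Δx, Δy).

(0.8, 0.2)

The purple capsule was at about (6.5, 2.8) and moved to about (7.3, 3.0).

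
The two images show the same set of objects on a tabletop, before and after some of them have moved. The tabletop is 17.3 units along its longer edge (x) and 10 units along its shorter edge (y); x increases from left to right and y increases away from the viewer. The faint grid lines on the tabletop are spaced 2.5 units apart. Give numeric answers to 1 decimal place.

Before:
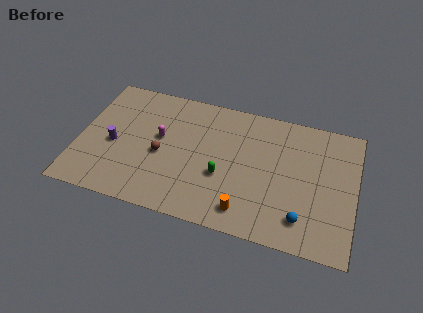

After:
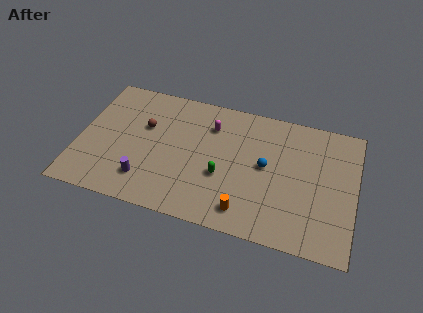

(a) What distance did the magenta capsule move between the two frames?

3.6

The magenta capsule was near (5.0, 5.7) before and (8.1, 7.5) after, so it travelled √(3.1² + 1.8²) ≈ 3.6 units.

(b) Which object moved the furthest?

the blue sphere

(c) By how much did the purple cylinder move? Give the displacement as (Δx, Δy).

(2.2, -2.2)

The purple cylinder was at about (2.2, 4.4) and moved to about (4.4, 2.2).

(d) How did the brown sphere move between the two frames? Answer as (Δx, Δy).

(-1.2, 1.9)

The brown sphere started near (5.2, 4.4) and ended near (4.0, 6.3).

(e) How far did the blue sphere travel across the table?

4.1

From (14.2, 2.0) to (11.7, 5.3), the blue sphere covered √(2.5² + 3.3²) ≈ 4.1 units.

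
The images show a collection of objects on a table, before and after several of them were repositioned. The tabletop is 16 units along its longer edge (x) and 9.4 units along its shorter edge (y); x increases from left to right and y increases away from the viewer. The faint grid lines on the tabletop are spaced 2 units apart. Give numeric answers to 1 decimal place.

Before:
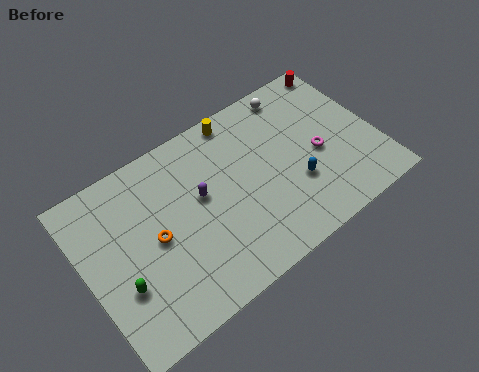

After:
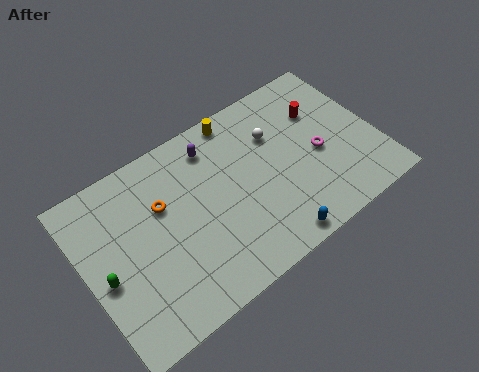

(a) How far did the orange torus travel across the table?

1.7

The orange torus was near (3.7, 4.6) before and (4.4, 6.1) after, so it travelled √(0.7² + 1.5²) ≈ 1.7 units.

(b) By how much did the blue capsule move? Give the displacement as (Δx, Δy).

(-1.8, -2.3)

The blue capsule was at about (11.3, 3.2) and moved to about (9.5, 0.9).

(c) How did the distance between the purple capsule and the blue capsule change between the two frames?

+1.7

The distance was about 5.4 in the first image and 7.1 in the second, so they moved 1.7 units further apart.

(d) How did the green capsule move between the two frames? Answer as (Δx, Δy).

(-0.7, 0.9)

The green capsule started near (1.6, 3.2) and ended near (0.9, 4.1).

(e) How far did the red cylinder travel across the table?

2.6

From (15.1, 8.5) to (13.4, 6.5), the red cylinder covered √(1.7² + 2.0²) ≈ 2.6 units.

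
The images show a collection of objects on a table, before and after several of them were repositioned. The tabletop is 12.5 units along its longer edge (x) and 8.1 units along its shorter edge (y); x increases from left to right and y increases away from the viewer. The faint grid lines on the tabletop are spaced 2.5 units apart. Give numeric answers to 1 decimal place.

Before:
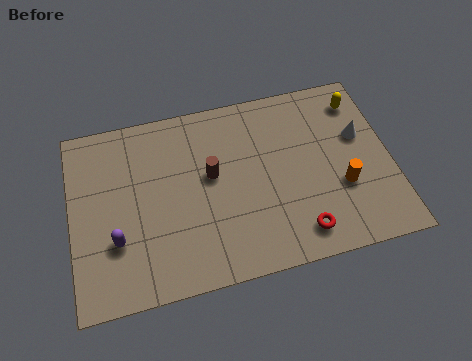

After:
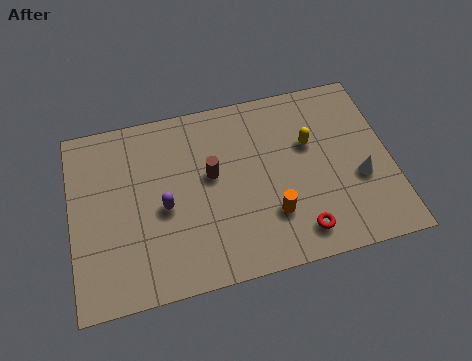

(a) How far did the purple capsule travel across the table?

2.1

From (1.7, 2.6) to (3.6, 3.6), the purple capsule covered √(1.9² + 1.0²) ≈ 2.1 units.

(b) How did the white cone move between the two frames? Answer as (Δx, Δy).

(-0.2, -1.9)

The white cone was at about (11.4, 5.0) and moved to about (11.2, 3.1).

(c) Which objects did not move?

the red torus and the brown cylinder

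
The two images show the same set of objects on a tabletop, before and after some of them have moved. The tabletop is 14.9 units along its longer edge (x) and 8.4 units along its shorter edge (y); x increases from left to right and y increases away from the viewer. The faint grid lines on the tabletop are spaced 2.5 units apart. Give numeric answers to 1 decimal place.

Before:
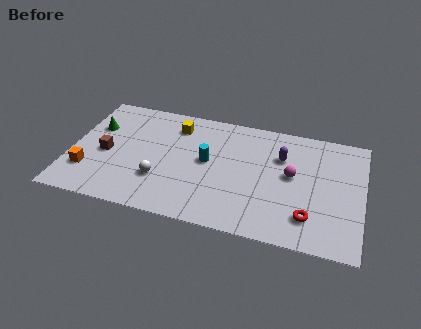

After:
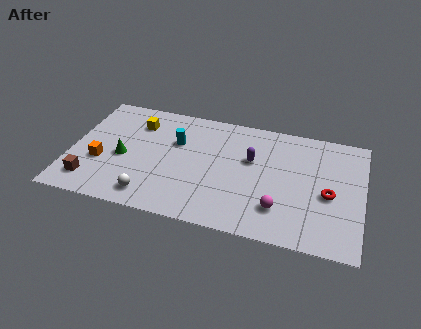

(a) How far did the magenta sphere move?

2.5

From (11.3, 4.6) to (10.8, 2.1), the magenta sphere covered √(0.5² + 2.5²) ≈ 2.5 units.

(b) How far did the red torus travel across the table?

2.0

From (12.3, 1.9) to (13.2, 3.7), the red torus covered √(0.9² + 1.8²) ≈ 2.0 units.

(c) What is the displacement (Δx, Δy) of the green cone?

(1.6, -1.9)

From the two frames, the green cone sits at roughly (1.1, 5.6) before and (2.7, 3.7) after.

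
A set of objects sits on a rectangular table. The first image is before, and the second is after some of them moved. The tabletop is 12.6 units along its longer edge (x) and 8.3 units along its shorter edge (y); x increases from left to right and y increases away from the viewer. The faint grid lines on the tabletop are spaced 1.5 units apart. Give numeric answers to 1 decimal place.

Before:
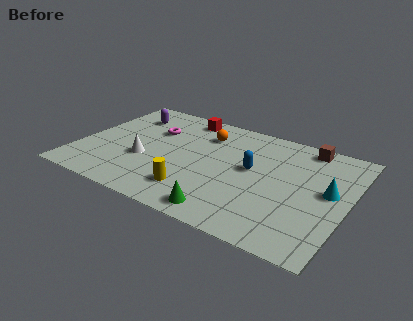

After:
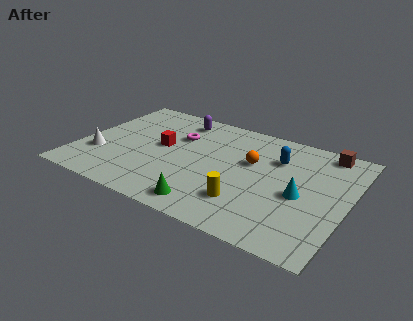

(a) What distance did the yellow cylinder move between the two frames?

2.4

The yellow cylinder was near (5.8, 1.8) before and (8.2, 2.1) after, so it travelled √(2.4² + 0.3²) ≈ 2.4 units.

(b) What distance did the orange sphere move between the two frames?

2.7

From (5.6, 6.3) to (8.0, 5.1), the orange sphere covered √(2.4² + 1.2²) ≈ 2.7 units.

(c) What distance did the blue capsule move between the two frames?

1.6

The blue capsule was near (8.1, 4.6) before and (9.1, 5.9) after, so it travelled √(1.0² + 1.3²) ≈ 1.6 units.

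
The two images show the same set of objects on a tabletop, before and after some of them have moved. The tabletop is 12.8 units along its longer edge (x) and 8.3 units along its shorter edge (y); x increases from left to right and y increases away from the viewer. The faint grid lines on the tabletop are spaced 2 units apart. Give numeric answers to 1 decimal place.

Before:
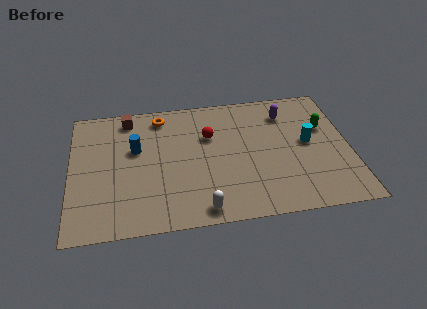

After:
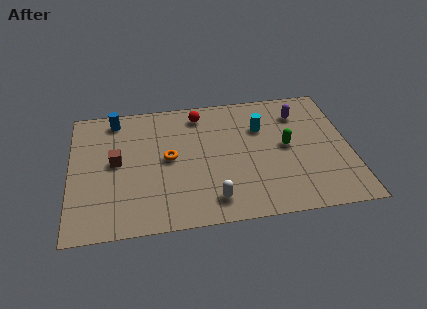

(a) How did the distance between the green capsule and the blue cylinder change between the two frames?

-0.4

Before: roughly 8.7 units apart; after: 8.3. That's 0.4 units closer together.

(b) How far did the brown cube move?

2.9

The brown cube moved from about (2.7, 7.2) to (2.1, 4.4), a distance of √(0.6² + 2.8²) ≈ 2.9.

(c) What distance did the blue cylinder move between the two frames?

2.3

The blue cylinder moved from about (3.0, 5.1) to (2.1, 7.2), a distance of √(0.9² + 2.1²) ≈ 2.3.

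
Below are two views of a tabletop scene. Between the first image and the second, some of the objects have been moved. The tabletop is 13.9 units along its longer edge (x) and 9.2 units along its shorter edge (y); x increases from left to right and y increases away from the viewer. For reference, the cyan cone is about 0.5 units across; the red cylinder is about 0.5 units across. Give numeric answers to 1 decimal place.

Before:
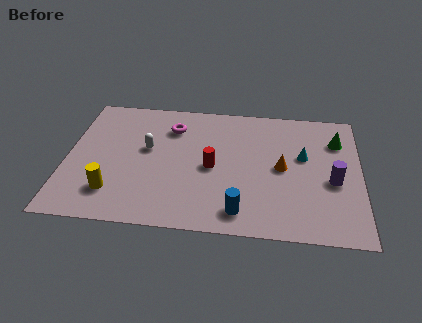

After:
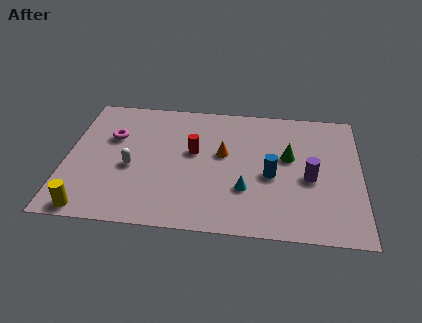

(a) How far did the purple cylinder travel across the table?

1.1

From (12.6, 3.9) to (11.5, 4.0), the purple cylinder covered √(1.1² + 0.1²) ≈ 1.1 units.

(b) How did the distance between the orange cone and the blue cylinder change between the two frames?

-1.1

Before: roughly 3.7 units apart; after: 2.6. That's 1.1 units closer together.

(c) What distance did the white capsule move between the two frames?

1.6

The white capsule was near (3.8, 5.3) before and (3.1, 3.9) after, so it travelled √(0.7² + 1.4²) ≈ 1.6 units.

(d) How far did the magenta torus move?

3.0

The magenta torus was near (4.9, 7.0) before and (2.1, 6.0) after, so it travelled √(2.8² + 1.0²) ≈ 3.0 units.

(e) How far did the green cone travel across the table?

2.7

From (12.8, 6.8) to (10.5, 5.4), the green cone covered √(2.3² + 1.4²) ≈ 2.7 units.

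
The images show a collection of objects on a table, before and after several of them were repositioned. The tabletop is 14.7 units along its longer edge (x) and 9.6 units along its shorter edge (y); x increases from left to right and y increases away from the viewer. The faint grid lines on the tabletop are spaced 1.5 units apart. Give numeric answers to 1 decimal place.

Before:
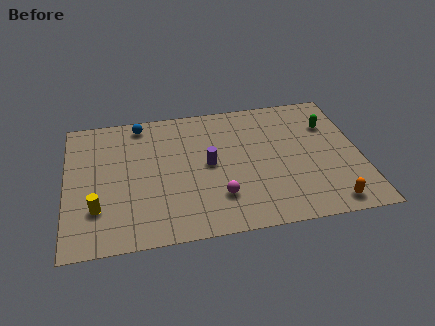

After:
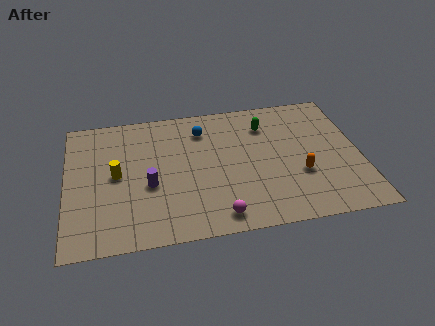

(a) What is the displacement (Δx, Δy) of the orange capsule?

(-1.3, 2.3)

The orange capsule was at about (12.9, 1.1) and moved to about (11.6, 3.4).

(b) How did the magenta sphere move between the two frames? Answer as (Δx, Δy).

(-0.1, -1.3)

The magenta sphere started near (7.5, 2.5) and ended near (7.4, 1.2).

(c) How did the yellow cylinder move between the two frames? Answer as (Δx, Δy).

(1.0, 2.2)

From the two frames, the yellow cylinder sits at roughly (1.5, 2.7) before and (2.5, 4.9) after.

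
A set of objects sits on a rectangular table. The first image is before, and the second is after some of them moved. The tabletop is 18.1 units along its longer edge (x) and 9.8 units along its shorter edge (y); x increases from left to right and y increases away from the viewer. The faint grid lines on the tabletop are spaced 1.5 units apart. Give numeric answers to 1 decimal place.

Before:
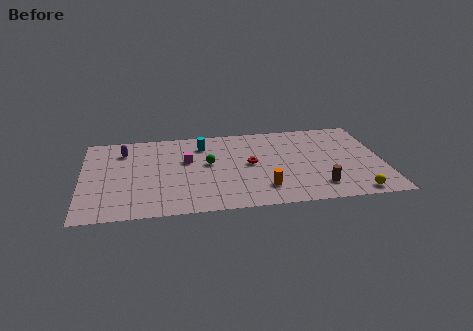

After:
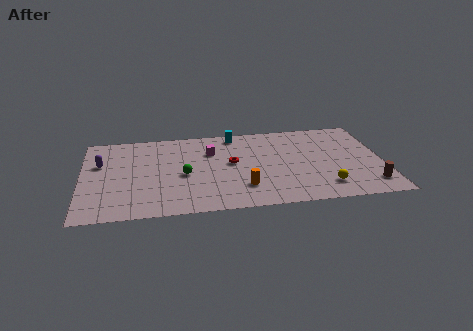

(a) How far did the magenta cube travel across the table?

1.7

The magenta cube moved from about (6.3, 6.0) to (7.8, 6.9), a distance of √(1.5² + 0.9²) ≈ 1.7.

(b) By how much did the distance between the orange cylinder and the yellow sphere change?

-0.6

They were about 5.5 units apart before and 4.9 after — 0.6 units closer together.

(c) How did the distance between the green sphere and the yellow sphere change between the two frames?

-1.0

They were about 9.7 units apart before and 8.7 after — 1.0 units closer together.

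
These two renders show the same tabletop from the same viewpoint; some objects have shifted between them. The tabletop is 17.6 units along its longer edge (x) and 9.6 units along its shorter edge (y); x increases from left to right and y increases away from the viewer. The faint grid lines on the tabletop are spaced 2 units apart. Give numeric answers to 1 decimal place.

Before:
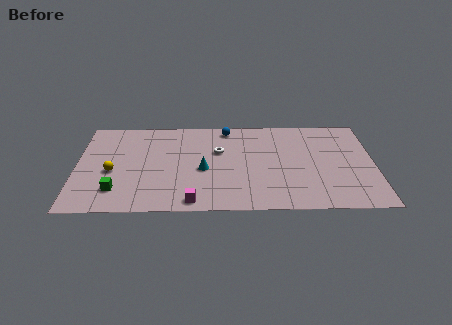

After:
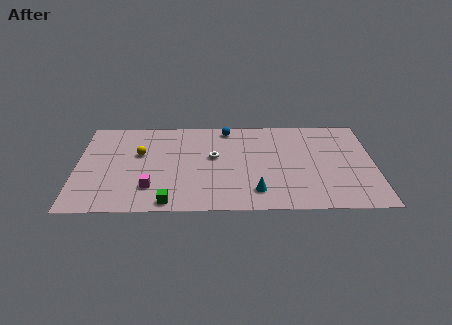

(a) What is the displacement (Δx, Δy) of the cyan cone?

(3.1, -2.3)

The cyan cone started near (7.5, 4.2) and ended near (10.6, 1.9).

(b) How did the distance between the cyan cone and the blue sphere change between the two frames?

+2.3

They were about 4.5 units apart before and 6.8 after — 2.3 units further apart.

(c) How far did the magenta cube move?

2.9

From (6.9, 1.0) to (4.4, 2.4), the magenta cube covered √(2.5² + 1.4²) ≈ 2.9 units.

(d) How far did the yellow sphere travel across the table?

2.4

The yellow sphere was near (2.1, 4.1) before and (3.7, 5.9) after, so it travelled √(1.6² + 1.8²) ≈ 2.4 units.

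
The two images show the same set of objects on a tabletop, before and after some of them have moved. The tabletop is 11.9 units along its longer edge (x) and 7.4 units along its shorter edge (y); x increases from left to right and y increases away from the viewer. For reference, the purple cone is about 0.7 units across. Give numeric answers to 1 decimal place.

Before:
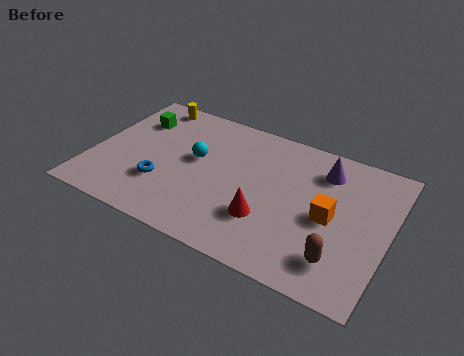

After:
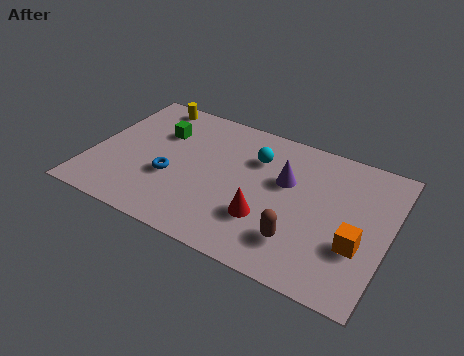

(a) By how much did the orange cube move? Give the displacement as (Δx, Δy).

(1.2, -0.9)

The orange cube was at about (9.6, 3.5) and moved to about (10.8, 2.6).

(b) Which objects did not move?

the yellow cylinder and the red cone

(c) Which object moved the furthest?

the cyan sphere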